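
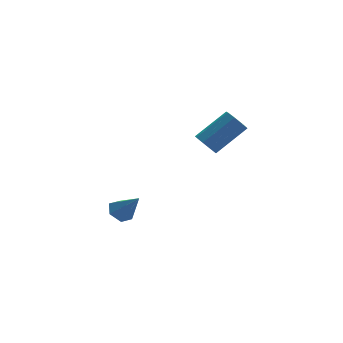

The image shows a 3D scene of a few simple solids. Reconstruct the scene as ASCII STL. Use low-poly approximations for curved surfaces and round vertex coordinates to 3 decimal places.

solid 
facet normal -0.795 -0.055 -0.604
outer loop
vertex 1.067 -0.796 1.274
vertex 0.734 -0.733 1.707
vertex 0.98 -0.392 1.352
endloop
endfacet
facet normal 0.571 0.272 -0.775
outer loop
vertex 1.067 -0.796 1.274
vertex 0.98 -0.392 1.352
vertex 2.339 -0.71 2.241
endloop
endfacet
facet normal 0.571 0.272 -0.775
outer loop
vertex 2.339 -0.71 2.241
vertex 0.98 -0.392 1.352
vertex 2.252 -0.306 2.319
endloop
endfacet
facet normal 0.795 0.054 0.605
outer loop
vertex 2.339 -0.71 2.241
vertex 2.252 -0.306 2.319
vertex 2.006 -0.647 2.673
endloop
endfacet
facet normal -0.795 -0.054 -0.604
outer loop
vertex 0.98 -0.392 1.352
vertex 0.734 -0.733 1.707
vertex 0.749 -0.187 1.638
endloop
endfacet
facet normal 0.258 0.872 -0.417
outer loop
vertex 0.98 -0.392 1.352
vertex 0.749 -0.187 1.638
vertex 2.252 -0.306 2.319
endloop
endfacet
facet normal 0.258 0.872 -0.417
outer loop
vertex 2.252 -0.306 2.319
vertex 0.749 -0.187 1.638
vertex 2.021 -0.101 2.605
endloop
endfacet
facet normal 0.795 0.053 0.604
outer loop
vertex 2.252 -0.306 2.319
vertex 2.021 -0.101 2.605
vertex 2.006 -0.647 2.673
endloop
endfacet
facet normal -0.795 -0.055 -0.604
outer loop
vertex 0.749 -0.187 1.638
vertex 0.734 -0.733 1.707
vertex 0.509 -0.303 1.964
endloop
endfacet
facet normal -0.208 0.960 0.188
outer loop
vertex 0.749 -0.187 1.638
vertex 0.509 -0.303 1.964
vertex 2.021 -0.101 2.605
endloop
endfacet
facet normal -0.208 0.960 0.188
outer loop
vertex 2.021 -0.101 2.605
vertex 0.509 -0.303 1.964
vertex 1.781 -0.217 2.931
endloop
endfacet
facet normal 0.795 0.053 0.604
outer loop
vertex 2.021 -0.101 2.605
vertex 1.781 -0.217 2.931
vertex 2.006 -0.647 2.673
endloop
endfacet
facet normal -0.795 -0.054 -0.605
outer loop
vertex 0.509 -0.303 1.964
vertex 0.734 -0.733 1.707
vertex 0.401 -0.67 2.139
endloop
endfacet
facet normal -0.550 0.486 0.680
outer loop
vertex 0.509 -0.303 1.964
vertex 0.401 -0.67 2.139
vertex 1.781 -0.217 2.931
endloop
endfacet
facet normal -0.550 0.486 0.680
outer loop
vertex 1.781 -0.217 2.931
vertex 0.401 -0.67 2.139
vertex 1.673 -0.584 3.106
endloop
endfacet
facet normal 0.795 0.054 0.604
outer loop
vertex 1.781 -0.217 2.931
vertex 1.673 -0.584 3.106
vertex 2.006 -0.647 2.673
endloop
endfacet
facet normal -0.795 -0.054 -0.605
outer loop
vertex 0.401 -0.67 2.139
vertex 0.734 -0.733 1.707
vertex 0.488 -1.074 2.061
endloop
endfacet
facet normal -0.571 -0.272 0.775
outer loop
vertex 0.401 -0.67 2.139
vertex 0.488 -1.074 2.061
vertex 1.673 -0.584 3.106
endloop
endfacet
facet normal -0.571 -0.272 0.775
outer loop
vertex 1.673 -0.584 3.106
vertex 0.488 -1.074 2.061
vertex 1.76 -0.988 3.028
endloop
endfacet
facet normal 0.795 0.055 0.604
outer loop
vertex 1.673 -0.584 3.106
vertex 1.76 -0.988 3.028
vertex 2.006 -0.647 2.673
endloop
endfacet
facet normal -0.795 -0.053 -0.604
outer loop
vertex 0.488 -1.074 2.061
vertex 0.734 -0.733 1.707
vertex 0.719 -1.279 1.775
endloop
endfacet
facet normal -0.258 -0.872 0.417
outer loop
vertex 0.488 -1.074 2.061
vertex 0.719 -1.279 1.775
vertex 1.76 -0.988 3.028
endloop
endfacet
facet normal -0.258 -0.872 0.417
outer loop
vertex 1.76 -0.988 3.028
vertex 0.719 -1.279 1.775
vertex 1.991 -1.193 2.742
endloop
endfacet
facet normal 0.795 0.054 0.604
outer loop
vertex 1.76 -0.988 3.028
vertex 1.991 -1.193 2.742
vertex 2.006 -0.647 2.673
endloop
endfacet
facet normal -0.795 -0.053 -0.604
outer loop
vertex 0.719 -1.279 1.775
vertex 0.734 -0.733 1.707
vertex 0.959 -1.163 1.449
endloop
endfacet
facet normal 0.208 -0.960 -0.188
outer loop
vertex 0.719 -1.279 1.775
vertex 0.959 -1.163 1.449
vertex 1.991 -1.193 2.742
endloop
endfacet
facet normal 0.208 -0.960 -0.188
outer loop
vertex 1.991 -1.193 2.742
vertex 0.959 -1.163 1.449
vertex 2.231 -1.077 2.416
endloop
endfacet
facet normal 0.795 0.055 0.604
outer loop
vertex 1.991 -1.193 2.742
vertex 2.231 -1.077 2.416
vertex 2.006 -0.647 2.673
endloop
endfacet
facet normal -0.795 -0.054 -0.604
outer loop
vertex 0.959 -1.163 1.449
vertex 0.734 -0.733 1.707
vertex 1.067 -0.796 1.274
endloop
endfacet
facet normal 0.550 -0.486 -0.680
outer loop
vertex 0.959 -1.163 1.449
vertex 1.067 -0.796 1.274
vertex 2.231 -1.077 2.416
endloop
endfacet
facet normal 0.550 -0.486 -0.680
outer loop
vertex 2.231 -1.077 2.416
vertex 1.067 -0.796 1.274
vertex 2.339 -0.71 2.241
endloop
endfacet
facet normal 0.795 0.054 0.605
outer loop
vertex 2.231 -1.077 2.416
vertex 2.339 -0.71 2.241
vertex 2.006 -0.647 2.673
endloop
endfacet
facet normal -0.376 0.515 -0.770
outer loop
vertex -1.315 1.399 -3.076
vertex -1.665 1.674 -2.721
vertex -1.147 1.886 -2.832
endloop
endfacet
facet normal 0.955 -0.245 -0.169
outer loop
vertex -1.315 1.399 -3.076
vertex -1.147 1.886 -2.832
vertex -1.175 1.006 -1.719
endloop
endfacet
facet normal -0.376 0.514 -0.771
outer loop
vertex -1.147 1.886 -2.832
vertex -1.665 1.674 -2.721
vertex -1.498 2.162 -2.477
endloop
endfacet
facet normal 0.781 0.480 0.399
outer loop
vertex -1.147 1.886 -2.832
vertex -1.498 2.162 -2.477
vertex -1.175 1.006 -1.719
endloop
endfacet
facet normal -0.378 0.514 -0.770
outer loop
vertex -1.498 2.162 -2.477
vertex -1.665 1.674 -2.721
vertex -2.015 1.95 -2.365
endloop
endfacet
facet normal -0.039 0.540 0.841
outer loop
vertex -1.498 2.162 -2.477
vertex -2.015 1.95 -2.365
vertex -1.175 1.006 -1.719
endloop
endfacet
facet normal -0.377 0.515 -0.770
outer loop
vertex -2.015 1.95 -2.365
vertex -1.665 1.674 -2.721
vertex -2.182 1.463 -2.609
endloop
endfacet
facet normal -0.688 -0.123 0.715
outer loop
vertex -2.015 1.95 -2.365
vertex -2.182 1.463 -2.609
vertex -1.175 1.006 -1.719
endloop
endfacet
facet normal -0.377 0.514 -0.771
outer loop
vertex -2.182 1.463 -2.609
vertex -1.665 1.674 -2.721
vertex -1.832 1.187 -2.964
endloop
endfacet
facet normal -0.515 -0.844 0.149
outer loop
vertex -2.182 1.463 -2.609
vertex -1.832 1.187 -2.964
vertex -1.175 1.006 -1.719
endloop
endfacet
facet normal -0.378 0.514 -0.770
outer loop
vertex -1.832 1.187 -2.964
vertex -1.665 1.674 -2.721
vertex -1.315 1.399 -3.076
endloop
endfacet
facet normal 0.307 -0.905 -0.294
outer loop
vertex -1.832 1.187 -2.964
vertex -1.315 1.399 -3.076
vertex -1.175 1.006 -1.719
endloop
endfacet

endsolid


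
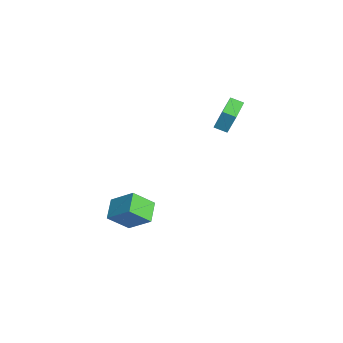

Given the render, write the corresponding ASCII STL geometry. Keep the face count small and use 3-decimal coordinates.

solid 
facet normal -0.516 -0.587 -0.624
outer loop
vertex -0.894 -3.742 -4.188
vertex -2.238 -3.235 -3.554
vertex -0.959 -2.368 -5.425
endloop
endfacet
facet normal 0.856 -0.323 -0.404
outer loop
vertex 0.098 -1.165 -4.146
vertex -0.894 -3.742 -4.188
vertex -0.959 -2.368 -5.425
endloop
endfacet
facet normal -0.515 -0.587 -0.624
outer loop
vertex -0.959 -2.368 -5.425
vertex -2.238 -3.235 -3.554
vertex -2.303 -1.862 -4.792
endloop
endfacet
facet normal -0.036 0.742 -0.669
outer loop
vertex -2.303 -1.862 -4.792
vertex 0.098 -1.165 -4.146
vertex -0.959 -2.368 -5.425
endloop
endfacet
facet normal 0.036 -0.742 0.669
outer loop
vertex -0.894 -3.742 -4.188
vertex -1.181 -2.032 -2.275
vertex -2.238 -3.235 -3.554
endloop
endfacet
facet normal 0.856 -0.323 -0.403
outer loop
vertex 0.163 -2.538 -2.908
vertex -0.894 -3.742 -4.188
vertex 0.098 -1.165 -4.146
endloop
endfacet
facet normal 0.036 -0.742 0.669
outer loop
vertex 0.163 -2.538 -2.908
vertex -1.181 -2.032 -2.275
vertex -0.894 -3.742 -4.188
endloop
endfacet
facet normal -0.856 0.323 0.403
outer loop
vertex -2.238 -3.235 -3.554
vertex -1.181 -2.032 -2.275
vertex -2.303 -1.862 -4.792
endloop
endfacet
facet normal -0.036 0.742 -0.669
outer loop
vertex -1.246 -0.658 -3.512
vertex 0.098 -1.165 -4.146
vertex -2.303 -1.862 -4.792
endloop
endfacet
facet normal -0.856 0.323 0.403
outer loop
vertex -2.303 -1.862 -4.792
vertex -1.181 -2.032 -2.275
vertex -1.246 -0.658 -3.512
endloop
endfacet
facet normal 0.516 0.587 0.624
outer loop
vertex -1.246 -0.658 -3.512
vertex 0.163 -2.538 -2.908
vertex 0.098 -1.165 -4.146
endloop
endfacet
facet normal 0.515 0.587 0.625
outer loop
vertex -1.181 -2.032 -2.275
vertex 0.163 -2.538 -2.908
vertex -1.246 -0.658 -3.512
endloop
endfacet
facet normal -0.893 0.447 -0.061
outer loop
vertex -2.46 4.335 4.723
vertex -2.06 5.092 4.415
vertex -2.613 3.835 3.296
endloop
endfacet
facet normal -0.439 -0.832 0.339
outer loop
vertex -0.72 2.888 3.425
vertex -2.46 4.335 4.723
vertex -2.613 3.835 3.296
endloop
endfacet
facet normal -0.893 0.447 -0.061
outer loop
vertex -2.613 3.835 3.296
vertex -2.06 5.092 4.415
vertex -2.213 4.592 2.988
endloop
endfacet
facet normal -0.101 -0.329 -0.939
outer loop
vertex -2.213 4.592 2.988
vertex -0.72 2.888 3.425
vertex -2.613 3.835 3.296
endloop
endfacet
facet normal 0.101 0.329 0.939
outer loop
vertex -2.46 4.335 4.723
vertex -0.167 4.145 4.544
vertex -2.06 5.092 4.415
endloop
endfacet
facet normal -0.439 -0.832 0.339
outer loop
vertex -0.567 3.388 4.852
vertex -2.46 4.335 4.723
vertex -0.72 2.888 3.425
endloop
endfacet
facet normal 0.101 0.329 0.939
outer loop
vertex -0.567 3.388 4.852
vertex -0.167 4.145 4.544
vertex -2.46 4.335 4.723
endloop
endfacet
facet normal 0.439 0.832 -0.339
outer loop
vertex -2.06 5.092 4.415
vertex -0.167 4.145 4.544
vertex -2.213 4.592 2.988
endloop
endfacet
facet normal -0.101 -0.329 -0.939
outer loop
vertex -0.32 3.645 3.117
vertex -0.72 2.888 3.425
vertex -2.213 4.592 2.988
endloop
endfacet
facet normal 0.439 0.832 -0.339
outer loop
vertex -2.213 4.592 2.988
vertex -0.167 4.145 4.544
vertex -0.32 3.645 3.117
endloop
endfacet
facet normal 0.893 -0.447 0.061
outer loop
vertex -0.32 3.645 3.117
vertex -0.567 3.388 4.852
vertex -0.72 2.888 3.425
endloop
endfacet
facet normal 0.893 -0.447 0.061
outer loop
vertex -0.167 4.145 4.544
vertex -0.567 3.388 4.852
vertex -0.32 3.645 3.117
endloop
endfacet

endsolid


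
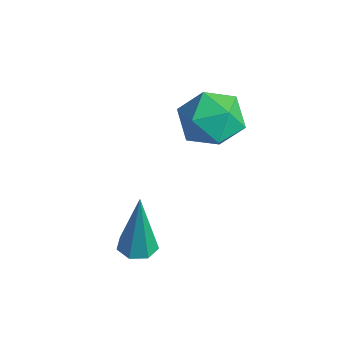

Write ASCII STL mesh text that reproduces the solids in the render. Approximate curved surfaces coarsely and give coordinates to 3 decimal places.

solid 
facet normal -0.013 -0.039 -0.999
outer loop
vertex 1.594 -3.472 -1.516
vertex 1.216 -3.911 -1.494
vertex 1.108 -3.342 -1.515
endloop
endfacet
facet normal 0.254 0.947 0.198
outer loop
vertex 1.594 -3.472 -1.516
vertex 1.108 -3.342 -1.515
vertex 1.244 -3.829 0.634
endloop
endfacet
facet normal -0.013 -0.039 -0.999
outer loop
vertex 1.108 -3.342 -1.515
vertex 1.216 -3.911 -1.494
vertex 0.703 -3.64 -1.498
endloop
endfacet
facet normal -0.573 0.791 0.215
outer loop
vertex 1.108 -3.342 -1.515
vertex 0.703 -3.64 -1.498
vertex 1.244 -3.829 0.634
endloop
endfacet
facet normal -0.013 -0.039 -0.999
outer loop
vertex 0.703 -3.64 -1.498
vertex 1.216 -3.911 -1.494
vertex 0.684 -4.143 -1.478
endloop
endfacet
facet normal -0.967 0.046 0.250
outer loop
vertex 0.703 -3.64 -1.498
vertex 0.684 -4.143 -1.478
vertex 1.244 -3.829 0.634
endloop
endfacet
facet normal -0.013 -0.039 -0.999
outer loop
vertex 0.684 -4.143 -1.478
vertex 1.216 -3.911 -1.494
vertex 1.066 -4.471 -1.47
endloop
endfacet
facet normal -0.630 -0.727 0.275
outer loop
vertex 0.684 -4.143 -1.478
vertex 1.066 -4.471 -1.47
vertex 1.244 -3.829 0.634
endloop
endfacet
facet normal -0.015 -0.039 -0.999
outer loop
vertex 1.066 -4.471 -1.47
vertex 1.216 -3.911 -1.494
vertex 1.56 -4.377 -1.481
endloop
endfacet
facet normal 0.186 -0.944 0.272
outer loop
vertex 1.066 -4.471 -1.47
vertex 1.56 -4.377 -1.481
vertex 1.244 -3.829 0.634
endloop
endfacet
facet normal -0.014 -0.038 -0.999
outer loop
vertex 1.56 -4.377 -1.481
vertex 1.216 -3.911 -1.494
vertex 1.795 -3.933 -1.501
endloop
endfacet
facet normal 0.862 -0.445 0.244
outer loop
vertex 1.56 -4.377 -1.481
vertex 1.795 -3.933 -1.501
vertex 1.244 -3.829 0.634
endloop
endfacet
facet normal -0.014 -0.038 -0.999
outer loop
vertex 1.795 -3.933 -1.501
vertex 1.216 -3.911 -1.494
vertex 1.594 -3.472 -1.516
endloop
endfacet
facet normal 0.893 0.396 0.211
outer loop
vertex 1.795 -3.933 -1.501
vertex 1.594 -3.472 -1.516
vertex 1.244 -3.829 0.634
endloop
endfacet
facet normal -0.521 0.852 0.049
outer loop
vertex -0.272 -0.0 0.978
vertex -0.922 -0.436 1.648
vertex -0.084 0.057 1.989
endloop
endfacet
facet normal 0.167 0.982 -0.086
outer loop
vertex -0.272 -0.0 0.978
vertex -0.084 0.057 1.989
vertex 0.687 -0.132 1.331
endloop
endfacet
facet normal 0.341 0.640 -0.688
outer loop
vertex -0.272 -0.0 0.978
vertex 0.687 -0.132 1.331
vertex 0.324 -0.742 0.584
endloop
endfacet
facet normal -0.239 0.299 -0.924
outer loop
vertex -0.272 -0.0 0.978
vertex 0.324 -0.742 0.584
vertex -0.67 -0.93 0.78
endloop
endfacet
facet normal -0.772 0.430 -0.469
outer loop
vertex -0.272 -0.0 0.978
vertex -0.67 -0.93 0.78
vertex -0.922 -0.436 1.648
endloop
endfacet
facet normal 0.553 0.704 0.446
outer loop
vertex 0.687 -0.132 1.331
vertex -0.084 0.057 1.989
vertex 0.63 -0.65 2.22
endloop
endfacet
facet normal -0.561 0.493 0.665
outer loop
vertex -0.084 0.057 1.989
vertex -0.922 -0.436 1.648
vertex -0.364 -0.838 2.416
endloop
endfacet
facet normal -0.967 -0.190 -0.173
outer loop
vertex -0.922 -0.436 1.648
vertex -0.67 -0.93 0.78
vertex -0.727 -1.448 1.669
endloop
endfacet
facet normal -0.103 -0.402 -0.910
outer loop
vertex -0.67 -0.93 0.78
vertex 0.324 -0.742 0.584
vertex 0.044 -1.637 1.011
endloop
endfacet
facet normal 0.836 0.150 -0.529
outer loop
vertex 0.324 -0.742 0.584
vertex 0.687 -0.132 1.331
vertex 0.882 -1.144 1.352
endloop
endfacet
facet normal 0.239 -0.299 0.924
outer loop
vertex 0.232 -1.58 2.022
vertex 0.63 -0.65 2.22
vertex -0.364 -0.838 2.416
endloop
endfacet
facet normal -0.341 -0.640 0.688
outer loop
vertex 0.232 -1.58 2.022
vertex -0.364 -0.838 2.416
vertex -0.727 -1.448 1.669
endloop
endfacet
facet normal -0.167 -0.982 0.086
outer loop
vertex 0.232 -1.58 2.022
vertex -0.727 -1.448 1.669
vertex 0.044 -1.637 1.011
endloop
endfacet
facet normal 0.521 -0.852 -0.049
outer loop
vertex 0.232 -1.58 2.022
vertex 0.044 -1.637 1.011
vertex 0.882 -1.144 1.352
endloop
endfacet
facet normal 0.772 -0.430 0.469
outer loop
vertex 0.232 -1.58 2.022
vertex 0.882 -1.144 1.352
vertex 0.63 -0.65 2.22
endloop
endfacet
facet normal 0.103 0.402 0.910
outer loop
vertex -0.364 -0.838 2.416
vertex 0.63 -0.65 2.22
vertex -0.084 0.057 1.989
endloop
endfacet
facet normal -0.836 -0.150 0.529
outer loop
vertex -0.727 -1.448 1.669
vertex -0.364 -0.838 2.416
vertex -0.922 -0.436 1.648
endloop
endfacet
facet normal -0.553 -0.704 -0.446
outer loop
vertex 0.044 -1.637 1.011
vertex -0.727 -1.448 1.669
vertex -0.67 -0.93 0.78
endloop
endfacet
facet normal 0.561 -0.493 -0.665
outer loop
vertex 0.882 -1.144 1.352
vertex 0.044 -1.637 1.011
vertex 0.324 -0.742 0.584
endloop
endfacet
facet normal 0.967 0.190 0.173
outer loop
vertex 0.63 -0.65 2.22
vertex 0.882 -1.144 1.352
vertex 0.687 -0.132 1.331
endloop
endfacet

endsolid


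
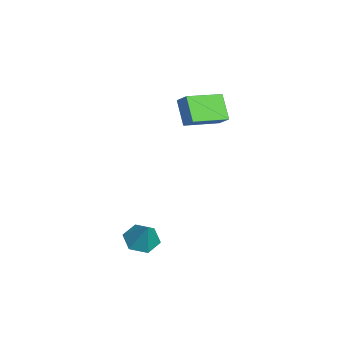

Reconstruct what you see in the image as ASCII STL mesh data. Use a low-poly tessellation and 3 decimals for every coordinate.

solid 
facet normal -0.590 -0.480 -0.649
outer loop
vertex -4.044 0.46 4.072
vertex -5.054 2.335 3.604
vertex -2.947 0.749 2.86
endloop
endfacet
facet normal 0.463 -0.860 0.214
outer loop
vertex -2.386 1.205 3.476
vertex -4.044 0.46 4.072
vertex -2.947 0.749 2.86
endloop
endfacet
facet normal -0.591 -0.480 -0.649
outer loop
vertex -2.947 0.749 2.86
vertex -5.054 2.335 3.604
vertex -3.957 2.623 2.392
endloop
endfacet
facet normal 0.661 0.174 -0.730
outer loop
vertex -3.957 2.623 2.392
vertex -2.386 1.205 3.476
vertex -2.947 0.749 2.86
endloop
endfacet
facet normal -0.661 -0.174 0.730
outer loop
vertex -4.044 0.46 4.072
vertex -4.493 2.791 4.22
vertex -5.054 2.335 3.604
endloop
endfacet
facet normal 0.464 -0.859 0.215
outer loop
vertex -3.483 0.917 4.688
vertex -4.044 0.46 4.072
vertex -2.386 1.205 3.476
endloop
endfacet
facet normal -0.661 -0.174 0.730
outer loop
vertex -3.483 0.917 4.688
vertex -4.493 2.791 4.22
vertex -4.044 0.46 4.072
endloop
endfacet
facet normal -0.463 0.860 -0.215
outer loop
vertex -5.054 2.335 3.604
vertex -4.493 2.791 4.22
vertex -3.957 2.623 2.392
endloop
endfacet
facet normal 0.661 0.174 -0.730
outer loop
vertex -3.396 3.08 3.008
vertex -2.386 1.205 3.476
vertex -3.957 2.623 2.392
endloop
endfacet
facet normal -0.464 0.859 -0.215
outer loop
vertex -3.957 2.623 2.392
vertex -4.493 2.791 4.22
vertex -3.396 3.08 3.008
endloop
endfacet
facet normal 0.591 0.480 0.649
outer loop
vertex -3.396 3.08 3.008
vertex -3.483 0.917 4.688
vertex -2.386 1.205 3.476
endloop
endfacet
facet normal 0.590 0.480 0.649
outer loop
vertex -4.493 2.791 4.22
vertex -3.483 0.917 4.688
vertex -3.396 3.08 3.008
endloop
endfacet
facet normal -0.484 -0.179 -0.857
outer loop
vertex 1.262 -1.147 -3.737
vertex 0.478 -1.448 -3.231
vertex 0.568 -0.504 -3.479
endloop
endfacet
facet normal 0.679 0.734 -0.005
outer loop
vertex 1.262 -1.147 -3.737
vertex 0.568 -0.504 -3.479
vertex 1.282 -1.152 -1.809
endloop
endfacet
facet normal -0.484 -0.179 -0.856
outer loop
vertex 0.568 -0.504 -3.479
vertex 0.478 -1.448 -3.231
vertex -0.215 -0.806 -2.973
endloop
endfacet
facet normal -0.097 0.913 0.396
outer loop
vertex 0.568 -0.504 -3.479
vertex -0.215 -0.806 -2.973
vertex 1.282 -1.152 -1.809
endloop
endfacet
facet normal -0.485 -0.179 -0.856
outer loop
vertex -0.215 -0.806 -2.973
vertex 0.478 -1.448 -3.231
vertex -0.305 -1.749 -2.725
endloop
endfacet
facet normal -0.554 0.261 0.790
outer loop
vertex -0.215 -0.806 -2.973
vertex -0.305 -1.749 -2.725
vertex 1.282 -1.152 -1.809
endloop
endfacet
facet normal -0.485 -0.179 -0.856
outer loop
vertex -0.305 -1.749 -2.725
vertex 0.478 -1.448 -3.231
vertex 0.388 -2.392 -2.983
endloop
endfacet
facet normal -0.238 -0.572 0.785
outer loop
vertex -0.305 -1.749 -2.725
vertex 0.388 -2.392 -2.983
vertex 1.282 -1.152 -1.809
endloop
endfacet
facet normal -0.484 -0.179 -0.857
outer loop
vertex 0.388 -2.392 -2.983
vertex 0.478 -1.448 -3.231
vertex 1.172 -2.091 -3.489
endloop
endfacet
facet normal 0.537 -0.751 0.385
outer loop
vertex 0.388 -2.392 -2.983
vertex 1.172 -2.091 -3.489
vertex 1.282 -1.152 -1.809
endloop
endfacet
facet normal -0.484 -0.179 -0.857
outer loop
vertex 1.172 -2.091 -3.489
vertex 0.478 -1.448 -3.231
vertex 1.262 -1.147 -3.737
endloop
endfacet
facet normal 0.995 -0.098 -0.011
outer loop
vertex 1.172 -2.091 -3.489
vertex 1.262 -1.147 -3.737
vertex 1.282 -1.152 -1.809
endloop
endfacet

endsolid


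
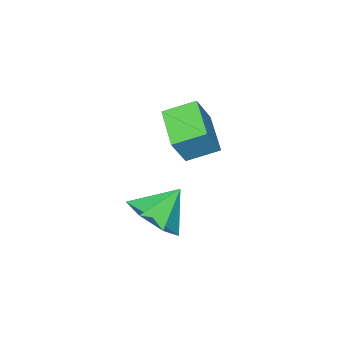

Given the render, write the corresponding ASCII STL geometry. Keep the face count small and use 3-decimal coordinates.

solid 
facet normal 0.681 -0.189 -0.707
outer loop
vertex 1.332 2.481 -2.333
vertex 0.899 3.057 -2.904
vertex 1.572 3.242 -2.305
endloop
endfacet
facet normal 0.162 -0.087 0.983
outer loop
vertex 1.332 2.481 -2.333
vertex 1.572 3.242 -2.305
vertex 0.081 3.283 -2.056
endloop
endfacet
facet normal 0.681 -0.189 -0.707
outer loop
vertex 1.572 3.242 -2.305
vertex 0.899 3.057 -2.904
vertex 1.305 3.864 -2.728
endloop
endfacet
facet normal 0.148 0.599 0.787
outer loop
vertex 1.572 3.242 -2.305
vertex 1.305 3.864 -2.728
vertex 0.081 3.283 -2.056
endloop
endfacet
facet normal 0.681 -0.189 -0.707
outer loop
vertex 1.305 3.864 -2.728
vertex 0.899 3.057 -2.904
vertex 0.732 3.878 -3.284
endloop
endfacet
facet normal -0.269 0.915 0.301
outer loop
vertex 1.305 3.864 -2.728
vertex 0.732 3.878 -3.284
vertex 0.081 3.283 -2.056
endloop
endfacet
facet normal 0.682 -0.189 -0.707
outer loop
vertex 0.732 3.878 -3.284
vertex 0.899 3.057 -2.904
vertex 0.285 3.274 -3.554
endloop
endfacet
facet normal -0.775 0.622 -0.109
outer loop
vertex 0.732 3.878 -3.284
vertex 0.285 3.274 -3.554
vertex 0.081 3.283 -2.056
endloop
endfacet
facet normal 0.682 -0.189 -0.707
outer loop
vertex 0.285 3.274 -3.554
vertex 0.899 3.057 -2.904
vertex 0.3 2.507 -3.335
endloop
endfacet
facet normal -0.989 -0.058 -0.134
outer loop
vertex 0.285 3.274 -3.554
vertex 0.3 2.507 -3.335
vertex 0.081 3.283 -2.056
endloop
endfacet
facet normal 0.682 -0.189 -0.707
outer loop
vertex 0.3 2.507 -3.335
vertex 0.899 3.057 -2.904
vertex 0.766 2.154 -2.791
endloop
endfacet
facet normal -0.750 -0.614 0.244
outer loop
vertex 0.3 2.507 -3.335
vertex 0.766 2.154 -2.791
vertex 0.081 3.283 -2.056
endloop
endfacet
facet normal 0.681 -0.189 -0.707
outer loop
vertex 0.766 2.154 -2.791
vertex 0.899 3.057 -2.904
vertex 1.332 2.481 -2.333
endloop
endfacet
facet normal -0.238 -0.627 0.742
outer loop
vertex 0.766 2.154 -2.791
vertex 1.332 2.481 -2.333
vertex 0.081 3.283 -2.056
endloop
endfacet
facet normal -0.516 -0.796 0.317
outer loop
vertex -1.689 0.777 -1.149
vertex -2.435 1.424 -0.738
vertex -2.281 0.749 -2.181
endloop
endfacet
facet normal 0.698 -0.604 -0.384
outer loop
vertex -1.565 1.856 -2.622
vertex -1.689 0.777 -1.149
vertex -2.281 0.749 -2.181
endloop
endfacet
facet normal -0.516 -0.796 0.317
outer loop
vertex -2.281 0.749 -2.181
vertex -2.435 1.424 -0.738
vertex -3.028 1.397 -1.77
endloop
endfacet
facet normal -0.498 -0.024 -0.867
outer loop
vertex -3.028 1.397 -1.77
vertex -1.565 1.856 -2.622
vertex -2.281 0.749 -2.181
endloop
endfacet
facet normal 0.498 0.023 0.867
outer loop
vertex -1.689 0.777 -1.149
vertex -1.719 2.531 -1.179
vertex -2.435 1.424 -0.738
endloop
endfacet
facet normal 0.697 -0.605 -0.385
outer loop
vertex -0.972 1.883 -1.59
vertex -1.689 0.777 -1.149
vertex -1.565 1.856 -2.622
endloop
endfacet
facet normal 0.497 0.023 0.867
outer loop
vertex -0.972 1.883 -1.59
vertex -1.719 2.531 -1.179
vertex -1.689 0.777 -1.149
endloop
endfacet
facet normal -0.697 0.604 0.385
outer loop
vertex -2.435 1.424 -0.738
vertex -1.719 2.531 -1.179
vertex -3.028 1.397 -1.77
endloop
endfacet
facet normal -0.498 -0.023 -0.867
outer loop
vertex -2.311 2.503 -2.211
vertex -1.565 1.856 -2.622
vertex -3.028 1.397 -1.77
endloop
endfacet
facet normal -0.698 0.605 0.384
outer loop
vertex -3.028 1.397 -1.77
vertex -1.719 2.531 -1.179
vertex -2.311 2.503 -2.211
endloop
endfacet
facet normal 0.516 0.796 -0.317
outer loop
vertex -2.311 2.503 -2.211
vertex -0.972 1.883 -1.59
vertex -1.565 1.856 -2.622
endloop
endfacet
facet normal 0.516 0.796 -0.317
outer loop
vertex -1.719 2.531 -1.179
vertex -0.972 1.883 -1.59
vertex -2.311 2.503 -2.211
endloop
endfacet

endsolid


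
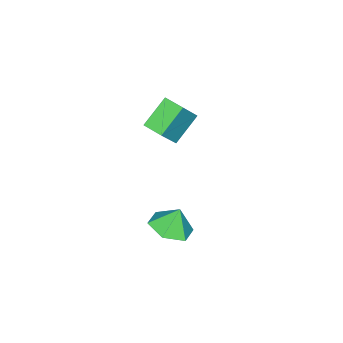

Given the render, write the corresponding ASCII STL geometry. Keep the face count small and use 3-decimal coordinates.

solid 
facet normal -0.813 0.067 0.578
outer loop
vertex -2.357 -1.483 4.119
vertex -2.275 -0.376 4.106
vertex -3.373 -1.425 2.682
endloop
endfacet
facet normal -0.074 -0.997 0.012
outer loop
vertex -1.925 -1.544 1.654
vertex -2.357 -1.483 4.119
vertex -3.373 -1.425 2.682
endloop
endfacet
facet normal -0.813 0.067 0.578
outer loop
vertex -3.373 -1.425 2.682
vertex -2.275 -0.376 4.106
vertex -3.291 -0.318 2.67
endloop
endfacet
facet normal -0.577 0.034 -0.816
outer loop
vertex -3.291 -0.318 2.67
vertex -1.925 -1.544 1.654
vertex -3.373 -1.425 2.682
endloop
endfacet
facet normal 0.577 -0.033 0.816
outer loop
vertex -2.357 -1.483 4.119
vertex -0.827 -0.495 3.078
vertex -2.275 -0.376 4.106
endloop
endfacet
facet normal -0.074 -0.997 0.012
outer loop
vertex -0.909 -1.602 3.09
vertex -2.357 -1.483 4.119
vertex -1.925 -1.544 1.654
endloop
endfacet
facet normal 0.577 -0.034 0.816
outer loop
vertex -0.909 -1.602 3.09
vertex -0.827 -0.495 3.078
vertex -2.357 -1.483 4.119
endloop
endfacet
facet normal 0.074 0.997 -0.012
outer loop
vertex -2.275 -0.376 4.106
vertex -0.827 -0.495 3.078
vertex -3.291 -0.318 2.67
endloop
endfacet
facet normal -0.577 0.033 -0.816
outer loop
vertex -1.843 -0.437 1.641
vertex -1.925 -1.544 1.654
vertex -3.291 -0.318 2.67
endloop
endfacet
facet normal 0.074 0.997 -0.012
outer loop
vertex -3.291 -0.318 2.67
vertex -0.827 -0.495 3.078
vertex -1.843 -0.437 1.641
endloop
endfacet
facet normal 0.813 -0.067 -0.578
outer loop
vertex -1.843 -0.437 1.641
vertex -0.909 -1.602 3.09
vertex -1.925 -1.544 1.654
endloop
endfacet
facet normal 0.813 -0.067 -0.578
outer loop
vertex -0.827 -0.495 3.078
vertex -0.909 -1.602 3.09
vertex -1.843 -0.437 1.641
endloop
endfacet
facet normal 0.348 -0.172 -0.922
outer loop
vertex 4.127 3.474 2.406
vertex 3.145 3.149 2.096
vertex 3.423 4.189 2.007
endloop
endfacet
facet normal 0.312 0.678 0.665
outer loop
vertex 4.127 3.474 2.406
vertex 3.423 4.189 2.007
vertex 2.735 3.351 3.184
endloop
endfacet
facet normal 0.348 -0.172 -0.922
outer loop
vertex 3.423 4.189 2.007
vertex 3.145 3.149 2.096
vertex 2.44 3.863 1.697
endloop
endfacet
facet normal -0.395 0.842 0.368
outer loop
vertex 3.423 4.189 2.007
vertex 2.44 3.863 1.697
vertex 2.735 3.351 3.184
endloop
endfacet
facet normal 0.348 -0.172 -0.922
outer loop
vertex 2.44 3.863 1.697
vertex 3.145 3.149 2.096
vertex 2.163 2.823 1.786
endloop
endfacet
facet normal -0.923 0.269 0.276
outer loop
vertex 2.44 3.863 1.697
vertex 2.163 2.823 1.786
vertex 2.735 3.351 3.184
endloop
endfacet
facet normal 0.348 -0.172 -0.922
outer loop
vertex 2.163 2.823 1.786
vertex 3.145 3.149 2.096
vertex 2.868 2.109 2.185
endloop
endfacet
facet normal -0.743 -0.466 0.480
outer loop
vertex 2.163 2.823 1.786
vertex 2.868 2.109 2.185
vertex 2.735 3.351 3.184
endloop
endfacet
facet normal 0.348 -0.172 -0.922
outer loop
vertex 2.868 2.109 2.185
vertex 3.145 3.149 2.096
vertex 3.85 2.434 2.495
endloop
endfacet
facet normal -0.037 -0.629 0.777
outer loop
vertex 2.868 2.109 2.185
vertex 3.85 2.434 2.495
vertex 2.735 3.351 3.184
endloop
endfacet
facet normal 0.348 -0.172 -0.922
outer loop
vertex 3.85 2.434 2.495
vertex 3.145 3.149 2.096
vertex 4.127 3.474 2.406
endloop
endfacet
facet normal 0.491 -0.056 0.869
outer loop
vertex 3.85 2.434 2.495
vertex 4.127 3.474 2.406
vertex 2.735 3.351 3.184
endloop
endfacet

endsolid


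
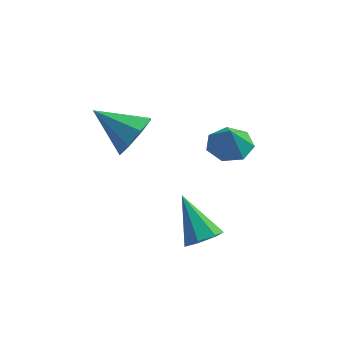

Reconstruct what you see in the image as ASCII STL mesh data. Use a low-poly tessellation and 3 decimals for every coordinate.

solid 
facet normal 0.370 -0.623 -0.689
outer loop
vertex 0.961 -2.019 -3.549
vertex 0.496 -1.652 -4.13
vertex 1.267 -1.462 -3.888
endloop
endfacet
facet normal 0.653 0.098 0.751
outer loop
vertex 0.961 -2.019 -3.549
vertex 1.267 -1.462 -3.888
vertex -0.276 -0.348 -2.69
endloop
endfacet
facet normal 0.370 -0.623 -0.689
outer loop
vertex 1.267 -1.462 -3.888
vertex 0.496 -1.652 -4.13
vertex 0.992 -1.048 -4.41
endloop
endfacet
facet normal 0.673 0.709 0.208
outer loop
vertex 1.267 -1.462 -3.888
vertex 0.992 -1.048 -4.41
vertex -0.276 -0.348 -2.69
endloop
endfacet
facet normal 0.370 -0.623 -0.689
outer loop
vertex 0.992 -1.048 -4.41
vertex 0.496 -1.652 -4.13
vertex 0.344 -1.089 -4.721
endloop
endfacet
facet normal 0.092 0.944 -0.316
outer loop
vertex 0.992 -1.048 -4.41
vertex 0.344 -1.089 -4.721
vertex -0.276 -0.348 -2.69
endloop
endfacet
facet normal 0.369 -0.624 -0.689
outer loop
vertex 0.344 -1.089 -4.721
vertex 0.496 -1.652 -4.13
vertex -0.19 -1.553 -4.587
endloop
endfacet
facet normal -0.652 0.627 -0.428
outer loop
vertex 0.344 -1.089 -4.721
vertex -0.19 -1.553 -4.587
vertex -0.276 -0.348 -2.69
endloop
endfacet
facet normal 0.369 -0.624 -0.689
outer loop
vertex -0.19 -1.553 -4.587
vertex 0.496 -1.652 -4.13
vertex -0.208 -2.092 -4.109
endloop
endfacet
facet normal -0.999 -0.004 -0.043
outer loop
vertex -0.19 -1.553 -4.587
vertex -0.208 -2.092 -4.109
vertex -0.276 -0.348 -2.69
endloop
endfacet
facet normal 0.369 -0.623 -0.689
outer loop
vertex -0.208 -2.092 -4.109
vertex 0.496 -1.652 -4.13
vertex 0.305 -2.299 -3.647
endloop
endfacet
facet normal -0.687 -0.475 0.550
outer loop
vertex -0.208 -2.092 -4.109
vertex 0.305 -2.299 -3.647
vertex -0.276 -0.348 -2.69
endloop
endfacet
facet normal 0.369 -0.623 -0.689
outer loop
vertex 0.305 -2.299 -3.647
vertex 0.496 -1.652 -4.13
vertex 0.961 -2.019 -3.549
endloop
endfacet
facet normal 0.048 -0.428 0.902
outer loop
vertex 0.305 -2.299 -3.647
vertex 0.961 -2.019 -3.549
vertex -0.276 -0.348 -2.69
endloop
endfacet
facet normal 0.798 -0.355 -0.487
outer loop
vertex -1.418 1.412 0.314
vertex -2.016 1.247 -0.545
vertex -1.434 2.055 -0.181
endloop
endfacet
facet normal 0.188 0.602 0.776
outer loop
vertex -1.418 1.412 0.314
vertex -1.434 2.055 -0.181
vertex -3.604 1.953 0.425
endloop
endfacet
facet normal 0.798 -0.355 -0.488
outer loop
vertex -1.434 2.055 -0.181
vertex -2.016 1.247 -0.545
vertex -1.792 2.224 -0.889
endloop
endfacet
facet normal 0.017 0.974 0.224
outer loop
vertex -1.434 2.055 -0.181
vertex -1.792 2.224 -0.889
vertex -3.604 1.953 0.425
endloop
endfacet
facet normal 0.798 -0.355 -0.488
outer loop
vertex -1.792 2.224 -0.889
vertex -2.016 1.247 -0.545
vertex -2.281 1.822 -1.396
endloop
endfacet
facet normal -0.370 0.868 -0.331
outer loop
vertex -1.792 2.224 -0.889
vertex -2.281 1.822 -1.396
vertex -3.604 1.953 0.425
endloop
endfacet
facet normal 0.798 -0.355 -0.488
outer loop
vertex -2.281 1.822 -1.396
vertex -2.016 1.247 -0.545
vertex -2.615 1.082 -1.404
endloop
endfacet
facet normal -0.748 0.344 -0.568
outer loop
vertex -2.281 1.822 -1.396
vertex -2.615 1.082 -1.404
vertex -3.604 1.953 0.425
endloop
endfacet
facet normal 0.798 -0.354 -0.488
outer loop
vertex -2.615 1.082 -1.404
vertex -2.016 1.247 -0.545
vertex -2.598 0.439 -0.91
endloop
endfacet
facet normal -0.893 -0.289 -0.345
outer loop
vertex -2.615 1.082 -1.404
vertex -2.598 0.439 -0.91
vertex -3.604 1.953 0.425
endloop
endfacet
facet normal 0.798 -0.355 -0.487
outer loop
vertex -2.598 0.439 -0.91
vertex -2.016 1.247 -0.545
vertex -2.24 0.27 -0.201
endloop
endfacet
facet normal -0.721 -0.661 0.207
outer loop
vertex -2.598 0.439 -0.91
vertex -2.24 0.27 -0.201
vertex -3.604 1.953 0.425
endloop
endfacet
facet normal 0.798 -0.355 -0.487
outer loop
vertex -2.24 0.27 -0.201
vertex -2.016 1.247 -0.545
vertex -1.752 0.673 0.305
endloop
endfacet
facet normal -0.333 -0.554 0.763
outer loop
vertex -2.24 0.27 -0.201
vertex -1.752 0.673 0.305
vertex -3.604 1.953 0.425
endloop
endfacet
facet normal 0.798 -0.355 -0.487
outer loop
vertex -1.752 0.673 0.305
vertex -2.016 1.247 -0.545
vertex -1.418 1.412 0.314
endloop
endfacet
facet normal 0.043 -0.032 0.999
outer loop
vertex -1.752 0.673 0.305
vertex -1.418 1.412 0.314
vertex -3.604 1.953 0.425
endloop
endfacet
facet normal 0.007 0.198 -0.980
outer loop
vertex 2.655 3.008 -2.974
vertex 1.684 3.14 -2.954
vertex 2.393 3.801 -2.816
endloop
endfacet
facet normal 0.740 0.112 0.663
outer loop
vertex 2.655 3.008 -2.974
vertex 2.393 3.801 -2.816
vertex 1.676 2.92 -1.866
endloop
endfacet
facet normal 0.007 0.197 -0.980
outer loop
vertex 2.393 3.801 -2.816
vertex 1.684 3.14 -2.954
vertex 1.598 4.097 -2.762
endloop
endfacet
facet normal 0.273 0.594 0.757
outer loop
vertex 2.393 3.801 -2.816
vertex 1.598 4.097 -2.762
vertex 1.676 2.92 -1.866
endloop
endfacet
facet normal 0.007 0.197 -0.980
outer loop
vertex 1.598 4.097 -2.762
vertex 1.684 3.14 -2.954
vertex 0.867 3.671 -2.853
endloop
endfacet
facet normal -0.405 0.537 0.740
outer loop
vertex 1.598 4.097 -2.762
vertex 0.867 3.671 -2.853
vertex 1.676 2.92 -1.866
endloop
endfacet
facet normal 0.007 0.197 -0.980
outer loop
vertex 0.867 3.671 -2.853
vertex 1.684 3.14 -2.954
vertex 0.751 2.846 -3.02
endloop
endfacet
facet normal -0.780 -0.017 0.626
outer loop
vertex 0.867 3.671 -2.853
vertex 0.751 2.846 -3.02
vertex 1.676 2.92 -1.866
endloop
endfacet
facet normal 0.007 0.198 -0.980
outer loop
vertex 0.751 2.846 -3.02
vertex 1.684 3.14 -2.954
vertex 1.338 2.241 -3.138
endloop
endfacet
facet normal -0.571 -0.651 0.499
outer loop
vertex 0.751 2.846 -3.02
vertex 1.338 2.241 -3.138
vertex 1.676 2.92 -1.866
endloop
endfacet
facet normal 0.007 0.198 -0.980
outer loop
vertex 1.338 2.241 -3.138
vertex 1.684 3.14 -2.954
vertex 2.185 2.313 -3.117
endloop
endfacet
facet normal 0.064 -0.887 0.457
outer loop
vertex 1.338 2.241 -3.138
vertex 2.185 2.313 -3.117
vertex 1.676 2.92 -1.866
endloop
endfacet
facet normal 0.007 0.197 -0.980
outer loop
vertex 2.185 2.313 -3.117
vertex 1.684 3.14 -2.954
vertex 2.655 3.008 -2.974
endloop
endfacet
facet normal 0.648 -0.547 0.529
outer loop
vertex 2.185 2.313 -3.117
vertex 2.655 3.008 -2.974
vertex 1.676 2.92 -1.866
endloop
endfacet

endsolid


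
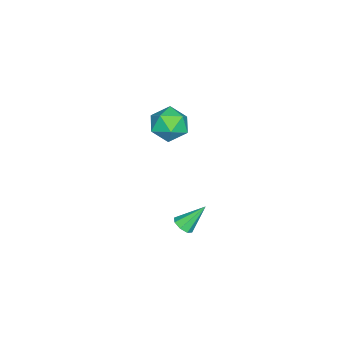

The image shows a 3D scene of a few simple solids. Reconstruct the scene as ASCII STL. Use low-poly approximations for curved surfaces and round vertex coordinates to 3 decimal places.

solid 
facet normal 0.365 -0.562 -0.742
outer loop
vertex 2.773 2.211 0.543
vertex 2.479 2.51 0.172
vertex 2.991 2.549 0.394
endloop
endfacet
facet normal 0.623 -0.057 0.780
outer loop
vertex 2.773 2.211 0.543
vertex 2.991 2.549 0.394
vertex 1.921 3.37 1.308
endloop
endfacet
facet normal 0.365 -0.561 -0.743
outer loop
vertex 2.991 2.549 0.394
vertex 2.479 2.51 0.172
vertex 2.909 2.864 0.116
endloop
endfacet
facet normal 0.747 0.539 0.390
outer loop
vertex 2.991 2.549 0.394
vertex 2.909 2.864 0.116
vertex 1.921 3.37 1.308
endloop
endfacet
facet normal 0.365 -0.561 -0.743
outer loop
vertex 2.909 2.864 0.116
vertex 2.479 2.51 0.172
vertex 2.575 2.972 -0.13
endloop
endfacet
facet normal 0.366 0.926 -0.090
outer loop
vertex 2.909 2.864 0.116
vertex 2.575 2.972 -0.13
vertex 1.921 3.37 1.308
endloop
endfacet
facet normal 0.366 -0.561 -0.742
outer loop
vertex 2.575 2.972 -0.13
vertex 2.479 2.51 0.172
vertex 2.185 2.809 -0.199
endloop
endfacet
facet normal -0.299 0.876 -0.378
outer loop
vertex 2.575 2.972 -0.13
vertex 2.185 2.809 -0.199
vertex 1.921 3.37 1.308
endloop
endfacet
facet normal 0.364 -0.563 -0.742
outer loop
vertex 2.185 2.809 -0.199
vertex 2.479 2.51 0.172
vertex 1.966 2.471 -0.05
endloop
endfacet
facet normal -0.855 0.419 -0.306
outer loop
vertex 2.185 2.809 -0.199
vertex 1.966 2.471 -0.05
vertex 1.921 3.37 1.308
endloop
endfacet
facet normal 0.364 -0.562 -0.743
outer loop
vertex 1.966 2.471 -0.05
vertex 2.479 2.51 0.172
vertex 2.049 2.156 0.229
endloop
endfacet
facet normal -0.980 -0.181 0.087
outer loop
vertex 1.966 2.471 -0.05
vertex 2.049 2.156 0.229
vertex 1.921 3.37 1.308
endloop
endfacet
facet normal 0.364 -0.561 -0.743
outer loop
vertex 2.049 2.156 0.229
vertex 2.479 2.51 0.172
vertex 2.383 2.048 0.474
endloop
endfacet
facet normal -0.599 -0.566 0.566
outer loop
vertex 2.049 2.156 0.229
vertex 2.383 2.048 0.474
vertex 1.921 3.37 1.308
endloop
endfacet
facet normal 0.366 -0.561 -0.742
outer loop
vertex 2.383 2.048 0.474
vertex 2.479 2.51 0.172
vertex 2.773 2.211 0.543
endloop
endfacet
facet normal 0.065 -0.516 0.854
outer loop
vertex 2.383 2.048 0.474
vertex 2.773 2.211 0.543
vertex 1.921 3.37 1.308
endloop
endfacet
facet normal -0.969 -0.001 0.245
outer loop
vertex -4.786 -0.913 1.114
vertex -4.527 -0.678 2.139
vertex -4.707 0.12 1.429
endloop
endfacet
facet normal -0.879 0.200 -0.434
outer loop
vertex -4.786 -0.913 1.114
vertex -4.707 0.12 1.429
vertex -4.304 -0.187 0.472
endloop
endfacet
facet normal -0.540 -0.327 -0.775
outer loop
vertex -4.786 -0.913 1.114
vertex -4.304 -0.187 0.472
vertex -3.875 -1.174 0.59
endloop
endfacet
facet normal -0.422 -0.853 -0.308
outer loop
vertex -4.786 -0.913 1.114
vertex -3.875 -1.174 0.59
vertex -4.013 -1.478 1.62
endloop
endfacet
facet normal -0.687 -0.651 0.323
outer loop
vertex -4.786 -0.913 1.114
vertex -4.013 -1.478 1.62
vertex -4.527 -0.678 2.139
endloop
endfacet
facet normal -0.456 0.774 -0.440
outer loop
vertex -4.304 -0.187 0.472
vertex -4.707 0.12 1.429
vertex -3.747 0.498 1.1
endloop
endfacet
facet normal -0.602 0.450 0.659
outer loop
vertex -4.707 0.12 1.429
vertex -4.527 -0.678 2.139
vertex -3.885 0.194 2.13
endloop
endfacet
facet normal -0.145 -0.602 0.785
outer loop
vertex -4.527 -0.678 2.139
vertex -4.013 -1.478 1.62
vertex -3.456 -0.793 2.248
endloop
endfacet
facet normal 0.285 -0.929 -0.236
outer loop
vertex -4.013 -1.478 1.62
vertex -3.875 -1.174 0.59
vertex -3.053 -1.1 1.291
endloop
endfacet
facet normal 0.093 -0.078 -0.993
outer loop
vertex -3.875 -1.174 0.59
vertex -4.304 -0.187 0.472
vertex -3.233 -0.302 0.581
endloop
endfacet
facet normal 0.422 0.853 0.308
outer loop
vertex -2.974 -0.067 1.606
vertex -3.747 0.498 1.1
vertex -3.885 0.194 2.13
endloop
endfacet
facet normal 0.540 0.327 0.775
outer loop
vertex -2.974 -0.067 1.606
vertex -3.885 0.194 2.13
vertex -3.456 -0.793 2.248
endloop
endfacet
facet normal 0.879 -0.200 0.434
outer loop
vertex -2.974 -0.067 1.606
vertex -3.456 -0.793 2.248
vertex -3.053 -1.1 1.291
endloop
endfacet
facet normal 0.969 0.001 -0.245
outer loop
vertex -2.974 -0.067 1.606
vertex -3.053 -1.1 1.291
vertex -3.233 -0.302 0.581
endloop
endfacet
facet normal 0.687 0.651 -0.323
outer loop
vertex -2.974 -0.067 1.606
vertex -3.233 -0.302 0.581
vertex -3.747 0.498 1.1
endloop
endfacet
facet normal -0.285 0.929 0.236
outer loop
vertex -3.885 0.194 2.13
vertex -3.747 0.498 1.1
vertex -4.707 0.12 1.429
endloop
endfacet
facet normal -0.093 0.078 0.993
outer loop
vertex -3.456 -0.793 2.248
vertex -3.885 0.194 2.13
vertex -4.527 -0.678 2.139
endloop
endfacet
facet normal 0.456 -0.774 0.440
outer loop
vertex -3.053 -1.1 1.291
vertex -3.456 -0.793 2.248
vertex -4.013 -1.478 1.62
endloop
endfacet
facet normal 0.602 -0.450 -0.659
outer loop
vertex -3.233 -0.302 0.581
vertex -3.053 -1.1 1.291
vertex -3.875 -1.174 0.59
endloop
endfacet
facet normal 0.145 0.602 -0.785
outer loop
vertex -3.747 0.498 1.1
vertex -3.233 -0.302 0.581
vertex -4.304 -0.187 0.472
endloop
endfacet

endsolid


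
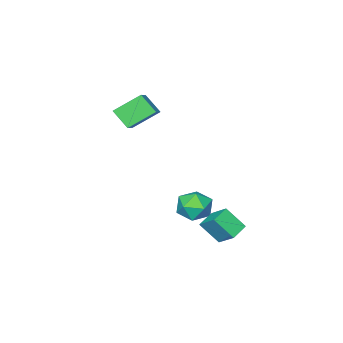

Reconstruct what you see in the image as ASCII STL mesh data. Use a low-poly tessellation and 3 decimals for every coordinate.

solid 
facet normal -0.727 0.397 0.560
outer loop
vertex -0.733 -3.221 5.39
vertex -0.94 -2.074 4.308
vertex -1.953 -4.248 4.535
endloop
endfacet
facet normal 0.131 -0.721 0.680
outer loop
vertex -0.42 -5.086 3.352
vertex -0.733 -3.221 5.39
vertex -1.953 -4.248 4.535
endloop
endfacet
facet normal -0.727 0.397 0.560
outer loop
vertex -1.953 -4.248 4.535
vertex -0.94 -2.074 4.308
vertex -2.161 -3.102 3.453
endloop
endfacet
facet normal -0.674 -0.568 -0.472
outer loop
vertex -2.161 -3.102 3.453
vertex -0.42 -5.086 3.352
vertex -1.953 -4.248 4.535
endloop
endfacet
facet normal 0.675 0.567 0.472
outer loop
vertex -0.733 -3.221 5.39
vertex 0.593 -2.912 3.125
vertex -0.94 -2.074 4.308
endloop
endfacet
facet normal 0.131 -0.721 0.680
outer loop
vertex 0.801 -4.058 4.207
vertex -0.733 -3.221 5.39
vertex -0.42 -5.086 3.352
endloop
endfacet
facet normal 0.674 0.568 0.472
outer loop
vertex 0.801 -4.058 4.207
vertex 0.593 -2.912 3.125
vertex -0.733 -3.221 5.39
endloop
endfacet
facet normal -0.131 0.721 -0.680
outer loop
vertex -0.94 -2.074 4.308
vertex 0.593 -2.912 3.125
vertex -2.161 -3.102 3.453
endloop
endfacet
facet normal -0.674 -0.568 -0.473
outer loop
vertex -0.627 -3.939 2.27
vertex -0.42 -5.086 3.352
vertex -2.161 -3.102 3.453
endloop
endfacet
facet normal -0.131 0.721 -0.680
outer loop
vertex -2.161 -3.102 3.453
vertex 0.593 -2.912 3.125
vertex -0.627 -3.939 2.27
endloop
endfacet
facet normal 0.727 -0.397 -0.560
outer loop
vertex -0.627 -3.939 2.27
vertex 0.801 -4.058 4.207
vertex -0.42 -5.086 3.352
endloop
endfacet
facet normal 0.727 -0.397 -0.560
outer loop
vertex 0.593 -2.912 3.125
vertex 0.801 -4.058 4.207
vertex -0.627 -3.939 2.27
endloop
endfacet
facet normal -0.937 -0.209 0.279
outer loop
vertex -1.734 2.082 -3.015
vertex -1.712 3.391 -1.962
vertex -2.357 3.14 -4.317
endloop
endfacet
facet normal -0.014 -0.779 -0.627
outer loop
vertex -1.148 3.409 -4.678
vertex -1.734 2.082 -3.015
vertex -2.357 3.14 -4.317
endloop
endfacet
facet normal -0.937 -0.208 0.279
outer loop
vertex -2.357 3.14 -4.317
vertex -1.712 3.391 -1.962
vertex -2.335 4.449 -3.265
endloop
endfacet
facet normal -0.349 0.591 -0.728
outer loop
vertex -2.335 4.449 -3.265
vertex -1.148 3.409 -4.678
vertex -2.357 3.14 -4.317
endloop
endfacet
facet normal 0.349 -0.591 0.727
outer loop
vertex -1.734 2.082 -3.015
vertex -0.503 3.66 -2.323
vertex -1.712 3.391 -1.962
endloop
endfacet
facet normal -0.013 -0.779 -0.626
outer loop
vertex -0.525 2.351 -3.375
vertex -1.734 2.082 -3.015
vertex -1.148 3.409 -4.678
endloop
endfacet
facet normal 0.348 -0.591 0.728
outer loop
vertex -0.525 2.351 -3.375
vertex -0.503 3.66 -2.323
vertex -1.734 2.082 -3.015
endloop
endfacet
facet normal 0.014 0.779 0.626
outer loop
vertex -1.712 3.391 -1.962
vertex -0.503 3.66 -2.323
vertex -2.335 4.449 -3.265
endloop
endfacet
facet normal -0.348 0.591 -0.728
outer loop
vertex -1.126 4.718 -3.625
vertex -1.148 3.409 -4.678
vertex -2.335 4.449 -3.265
endloop
endfacet
facet normal 0.013 0.779 0.627
outer loop
vertex -2.335 4.449 -3.265
vertex -0.503 3.66 -2.323
vertex -1.126 4.718 -3.625
endloop
endfacet
facet normal 0.937 0.209 -0.279
outer loop
vertex -1.126 4.718 -3.625
vertex -0.525 2.351 -3.375
vertex -1.148 3.409 -4.678
endloop
endfacet
facet normal 0.937 0.209 -0.279
outer loop
vertex -0.503 3.66 -2.323
vertex -0.525 2.351 -3.375
vertex -1.126 4.718 -3.625
endloop
endfacet
facet normal 0.471 0.530 0.705
outer loop
vertex -1.284 1.933 -2.515
vertex -1.452 0.989 -1.694
vertex -0.415 1.024 -2.413
endloop
endfacet
facet normal 0.719 0.693 0.055
outer loop
vertex -1.284 1.933 -2.515
vertex -0.415 1.024 -2.413
vertex -0.745 1.457 -3.552
endloop
endfacet
facet normal 0.170 0.926 -0.337
outer loop
vertex -1.284 1.933 -2.515
vertex -0.745 1.457 -3.552
vertex -1.985 1.69 -3.536
endloop
endfacet
facet normal -0.416 0.907 0.070
outer loop
vertex -1.284 1.933 -2.515
vertex -1.985 1.69 -3.536
vertex -2.421 1.401 -2.388
endloop
endfacet
facet normal -0.230 0.662 0.714
outer loop
vertex -1.284 1.933 -2.515
vertex -2.421 1.401 -2.388
vertex -1.452 0.989 -1.694
endloop
endfacet
facet normal 0.965 0.094 -0.244
outer loop
vertex -0.745 1.457 -3.552
vertex -0.415 1.024 -2.413
vertex -0.579 0.219 -3.372
endloop
endfacet
facet normal 0.565 -0.171 0.807
outer loop
vertex -0.415 1.024 -2.413
vertex -1.452 0.989 -1.694
vertex -1.015 -0.07 -2.224
endloop
endfacet
facet normal -0.570 0.043 0.821
outer loop
vertex -1.452 0.989 -1.694
vertex -2.421 1.401 -2.388
vertex -2.255 0.163 -2.208
endloop
endfacet
facet normal -0.871 0.440 -0.220
outer loop
vertex -2.421 1.401 -2.388
vertex -1.985 1.69 -3.536
vertex -2.585 0.596 -3.347
endloop
endfacet
facet normal 0.077 0.472 -0.878
outer loop
vertex -1.985 1.69 -3.536
vertex -0.745 1.457 -3.552
vertex -1.548 0.631 -4.066
endloop
endfacet
facet normal 0.416 -0.907 -0.070
outer loop
vertex -1.716 -0.313 -3.245
vertex -0.579 0.219 -3.372
vertex -1.015 -0.07 -2.224
endloop
endfacet
facet normal -0.170 -0.926 0.337
outer loop
vertex -1.716 -0.313 -3.245
vertex -1.015 -0.07 -2.224
vertex -2.255 0.163 -2.208
endloop
endfacet
facet normal -0.719 -0.693 -0.055
outer loop
vertex -1.716 -0.313 -3.245
vertex -2.255 0.163 -2.208
vertex -2.585 0.596 -3.347
endloop
endfacet
facet normal -0.471 -0.530 -0.705
outer loop
vertex -1.716 -0.313 -3.245
vertex -2.585 0.596 -3.347
vertex -1.548 0.631 -4.066
endloop
endfacet
facet normal 0.230 -0.662 -0.714
outer loop
vertex -1.716 -0.313 -3.245
vertex -1.548 0.631 -4.066
vertex -0.579 0.219 -3.372
endloop
endfacet
facet normal 0.871 -0.440 0.220
outer loop
vertex -1.015 -0.07 -2.224
vertex -0.579 0.219 -3.372
vertex -0.415 1.024 -2.413
endloop
endfacet
facet normal -0.077 -0.472 0.878
outer loop
vertex -2.255 0.163 -2.208
vertex -1.015 -0.07 -2.224
vertex -1.452 0.989 -1.694
endloop
endfacet
facet normal -0.965 -0.094 0.244
outer loop
vertex -2.585 0.596 -3.347
vertex -2.255 0.163 -2.208
vertex -2.421 1.401 -2.388
endloop
endfacet
facet normal -0.565 0.171 -0.807
outer loop
vertex -1.548 0.631 -4.066
vertex -2.585 0.596 -3.347
vertex -1.985 1.69 -3.536
endloop
endfacet
facet normal 0.570 -0.043 -0.821
outer loop
vertex -0.579 0.219 -3.372
vertex -1.548 0.631 -4.066
vertex -0.745 1.457 -3.552
endloop
endfacet

endsolid


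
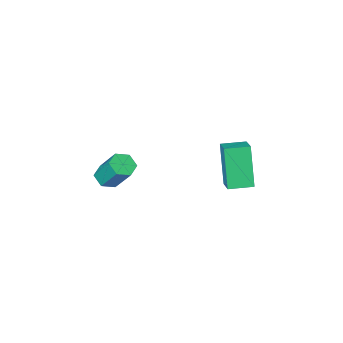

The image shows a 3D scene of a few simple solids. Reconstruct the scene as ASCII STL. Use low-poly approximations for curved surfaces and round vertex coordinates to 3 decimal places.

solid 
facet normal 0.122 -0.577 -0.807
outer loop
vertex 1.461 -2.828 -3.361
vertex 0.832 -2.651 -3.583
vertex 1.381 -2.276 -3.768
endloop
endfacet
facet normal 0.986 0.165 0.030
outer loop
vertex 1.461 -2.828 -3.361
vertex 1.381 -2.276 -3.768
vertex 1.237 -1.766 -1.876
endloop
endfacet
facet normal 0.986 0.165 0.030
outer loop
vertex 1.237 -1.766 -1.876
vertex 1.381 -2.276 -3.768
vertex 1.157 -1.214 -2.282
endloop
endfacet
facet normal -0.122 0.577 0.808
outer loop
vertex 1.237 -1.766 -1.876
vertex 1.157 -1.214 -2.282
vertex 0.608 -1.589 -2.097
endloop
endfacet
facet normal 0.122 -0.577 -0.808
outer loop
vertex 1.381 -2.276 -3.768
vertex 0.832 -2.651 -3.583
vertex 0.752 -2.099 -3.989
endloop
endfacet
facet normal 0.392 0.775 -0.495
outer loop
vertex 1.381 -2.276 -3.768
vertex 0.752 -2.099 -3.989
vertex 1.157 -1.214 -2.282
endloop
endfacet
facet normal 0.392 0.775 -0.495
outer loop
vertex 1.157 -1.214 -2.282
vertex 0.752 -2.099 -3.989
vertex 0.527 -1.037 -2.504
endloop
endfacet
facet normal -0.122 0.577 0.807
outer loop
vertex 1.157 -1.214 -2.282
vertex 0.527 -1.037 -2.504
vertex 0.608 -1.589 -2.097
endloop
endfacet
facet normal 0.122 -0.577 -0.808
outer loop
vertex 0.752 -2.099 -3.989
vertex 0.832 -2.651 -3.583
vertex 0.203 -2.474 -3.804
endloop
endfacet
facet normal -0.593 0.609 -0.526
outer loop
vertex 0.752 -2.099 -3.989
vertex 0.203 -2.474 -3.804
vertex 0.527 -1.037 -2.504
endloop
endfacet
facet normal -0.594 0.609 -0.525
outer loop
vertex 0.527 -1.037 -2.504
vertex 0.203 -2.474 -3.804
vertex -0.021 -1.412 -2.319
endloop
endfacet
facet normal -0.122 0.577 0.807
outer loop
vertex 0.527 -1.037 -2.504
vertex -0.021 -1.412 -2.319
vertex 0.608 -1.589 -2.097
endloop
endfacet
facet normal 0.122 -0.577 -0.808
outer loop
vertex 0.203 -2.474 -3.804
vertex 0.832 -2.651 -3.583
vertex 0.283 -3.026 -3.398
endloop
endfacet
facet normal -0.986 -0.165 -0.030
outer loop
vertex 0.203 -2.474 -3.804
vertex 0.283 -3.026 -3.398
vertex -0.021 -1.412 -2.319
endloop
endfacet
facet normal -0.986 -0.165 -0.030
outer loop
vertex -0.021 -1.412 -2.319
vertex 0.283 -3.026 -3.398
vertex 0.059 -1.964 -1.912
endloop
endfacet
facet normal -0.122 0.577 0.807
outer loop
vertex -0.021 -1.412 -2.319
vertex 0.059 -1.964 -1.912
vertex 0.608 -1.589 -2.097
endloop
endfacet
facet normal 0.122 -0.577 -0.807
outer loop
vertex 0.283 -3.026 -3.398
vertex 0.832 -2.651 -3.583
vertex 0.913 -3.203 -3.176
endloop
endfacet
facet normal -0.392 -0.775 0.495
outer loop
vertex 0.283 -3.026 -3.398
vertex 0.913 -3.203 -3.176
vertex 0.059 -1.964 -1.912
endloop
endfacet
facet normal -0.392 -0.775 0.495
outer loop
vertex 0.059 -1.964 -1.912
vertex 0.913 -3.203 -3.176
vertex 0.688 -2.141 -1.691
endloop
endfacet
facet normal -0.122 0.577 0.808
outer loop
vertex 0.059 -1.964 -1.912
vertex 0.688 -2.141 -1.691
vertex 0.608 -1.589 -2.097
endloop
endfacet
facet normal 0.122 -0.577 -0.807
outer loop
vertex 0.913 -3.203 -3.176
vertex 0.832 -2.651 -3.583
vertex 1.461 -2.828 -3.361
endloop
endfacet
facet normal 0.594 -0.609 0.526
outer loop
vertex 0.913 -3.203 -3.176
vertex 1.461 -2.828 -3.361
vertex 0.688 -2.141 -1.691
endloop
endfacet
facet normal 0.593 -0.610 0.525
outer loop
vertex 0.688 -2.141 -1.691
vertex 1.461 -2.828 -3.361
vertex 1.237 -1.766 -1.876
endloop
endfacet
facet normal -0.122 0.577 0.808
outer loop
vertex 0.688 -2.141 -1.691
vertex 1.237 -1.766 -1.876
vertex 0.608 -1.589 -2.097
endloop
endfacet
facet normal -0.927 0.374 0.013
outer loop
vertex -3.276 2.513 0.663
vertex -2.911 3.404 1.081
vertex -2.974 3.333 -1.346
endloop
endfacet
facet normal -0.347 -0.849 -0.399
outer loop
vertex -1.889 2.896 -1.361
vertex -3.276 2.513 0.663
vertex -2.974 3.333 -1.346
endloop
endfacet
facet normal -0.927 0.374 0.013
outer loop
vertex -2.974 3.333 -1.346
vertex -2.911 3.404 1.081
vertex -2.609 4.224 -0.927
endloop
endfacet
facet normal 0.138 0.375 -0.917
outer loop
vertex -2.609 4.224 -0.927
vertex -1.889 2.896 -1.361
vertex -2.974 3.333 -1.346
endloop
endfacet
facet normal -0.138 -0.374 0.917
outer loop
vertex -3.276 2.513 0.663
vertex -1.826 2.967 1.066
vertex -2.911 3.404 1.081
endloop
endfacet
facet normal -0.348 -0.849 -0.399
outer loop
vertex -2.191 2.076 0.647
vertex -3.276 2.513 0.663
vertex -1.889 2.896 -1.361
endloop
endfacet
facet normal -0.137 -0.375 0.917
outer loop
vertex -2.191 2.076 0.647
vertex -1.826 2.967 1.066
vertex -3.276 2.513 0.663
endloop
endfacet
facet normal 0.347 0.849 0.399
outer loop
vertex -2.911 3.404 1.081
vertex -1.826 2.967 1.066
vertex -2.609 4.224 -0.927
endloop
endfacet
facet normal 0.137 0.374 -0.917
outer loop
vertex -1.524 3.787 -0.943
vertex -1.889 2.896 -1.361
vertex -2.609 4.224 -0.927
endloop
endfacet
facet normal 0.348 0.849 0.399
outer loop
vertex -2.609 4.224 -0.927
vertex -1.826 2.967 1.066
vertex -1.524 3.787 -0.943
endloop
endfacet
facet normal 0.927 -0.374 -0.013
outer loop
vertex -1.524 3.787 -0.943
vertex -2.191 2.076 0.647
vertex -1.889 2.896 -1.361
endloop
endfacet
facet normal 0.927 -0.374 -0.013
outer loop
vertex -1.826 2.967 1.066
vertex -2.191 2.076 0.647
vertex -1.524 3.787 -0.943
endloop
endfacet

endsolid


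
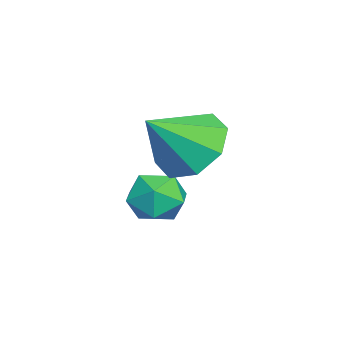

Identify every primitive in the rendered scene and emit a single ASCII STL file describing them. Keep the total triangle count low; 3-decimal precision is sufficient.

solid 
facet normal -0.005 0.937 -0.350
outer loop
vertex 0.54 -0.451 -3.628
vertex -0.01 -0.221 -3.004
vertex 0.84 -0.167 -2.871
endloop
endfacet
facet normal 0.621 0.620 -0.479
outer loop
vertex 0.54 -0.451 -3.628
vertex 0.84 -0.167 -2.871
vertex 1.214 -0.84 -3.258
endloop
endfacet
facet normal 0.496 0.035 -0.867
outer loop
vertex 0.54 -0.451 -3.628
vertex 1.214 -0.84 -3.258
vertex 0.595 -1.311 -3.631
endloop
endfacet
facet normal -0.208 -0.010 -0.978
outer loop
vertex 0.54 -0.451 -3.628
vertex 0.595 -1.311 -3.631
vertex -0.161 -0.928 -3.474
endloop
endfacet
facet normal -0.517 0.548 -0.658
outer loop
vertex 0.54 -0.451 -3.628
vertex -0.161 -0.928 -3.474
vertex -0.01 -0.221 -3.004
endloop
endfacet
facet normal 0.898 0.415 0.146
outer loop
vertex 1.214 -0.84 -3.258
vertex 0.84 -0.167 -2.871
vertex 1.081 -0.852 -2.406
endloop
endfacet
facet normal -0.115 0.928 0.356
outer loop
vertex 0.84 -0.167 -2.871
vertex -0.01 -0.221 -3.004
vertex 0.325 -0.469 -2.249
endloop
endfacet
facet normal -0.944 0.297 -0.143
outer loop
vertex -0.01 -0.221 -3.004
vertex -0.161 -0.928 -3.474
vertex -0.294 -0.94 -2.622
endloop
endfacet
facet normal -0.444 -0.605 -0.661
outer loop
vertex -0.161 -0.928 -3.474
vertex 0.595 -1.311 -3.631
vertex 0.08 -1.613 -3.009
endloop
endfacet
facet normal 0.696 -0.532 -0.483
outer loop
vertex 0.595 -1.311 -3.631
vertex 1.214 -0.84 -3.258
vertex 0.93 -1.559 -2.876
endloop
endfacet
facet normal 0.208 0.010 0.978
outer loop
vertex 0.38 -1.329 -2.252
vertex 1.081 -0.852 -2.406
vertex 0.325 -0.469 -2.249
endloop
endfacet
facet normal -0.496 -0.035 0.867
outer loop
vertex 0.38 -1.329 -2.252
vertex 0.325 -0.469 -2.249
vertex -0.294 -0.94 -2.622
endloop
endfacet
facet normal -0.621 -0.620 0.479
outer loop
vertex 0.38 -1.329 -2.252
vertex -0.294 -0.94 -2.622
vertex 0.08 -1.613 -3.009
endloop
endfacet
facet normal 0.005 -0.937 0.350
outer loop
vertex 0.38 -1.329 -2.252
vertex 0.08 -1.613 -3.009
vertex 0.93 -1.559 -2.876
endloop
endfacet
facet normal 0.517 -0.548 0.658
outer loop
vertex 0.38 -1.329 -2.252
vertex 0.93 -1.559 -2.876
vertex 1.081 -0.852 -2.406
endloop
endfacet
facet normal 0.444 0.605 0.661
outer loop
vertex 0.325 -0.469 -2.249
vertex 1.081 -0.852 -2.406
vertex 0.84 -0.167 -2.871
endloop
endfacet
facet normal -0.696 0.532 0.483
outer loop
vertex -0.294 -0.94 -2.622
vertex 0.325 -0.469 -2.249
vertex -0.01 -0.221 -3.004
endloop
endfacet
facet normal -0.898 -0.415 -0.146
outer loop
vertex 0.08 -1.613 -3.009
vertex -0.294 -0.94 -2.622
vertex -0.161 -0.928 -3.474
endloop
endfacet
facet normal 0.115 -0.928 -0.356
outer loop
vertex 0.93 -1.559 -2.876
vertex 0.08 -1.613 -3.009
vertex 0.595 -1.311 -3.631
endloop
endfacet
facet normal 0.944 -0.297 0.143
outer loop
vertex 1.081 -0.852 -2.406
vertex 0.93 -1.559 -2.876
vertex 1.214 -0.84 -3.258
endloop
endfacet
facet normal -0.494 0.559 -0.666
outer loop
vertex 1.778 -0.382 -1.597
vertex 1.169 0.045 -0.786
vertex 2.121 0.313 -1.268
endloop
endfacet
facet normal 0.913 -0.354 -0.205
outer loop
vertex 1.778 -0.382 -1.597
vertex 2.121 0.313 -1.268
vertex 2.011 -0.905 0.346
endloop
endfacet
facet normal -0.494 0.559 -0.666
outer loop
vertex 2.121 0.313 -1.268
vertex 1.169 0.045 -0.786
vertex 1.907 0.851 -0.657
endloop
endfacet
facet normal 0.967 0.167 0.192
outer loop
vertex 2.121 0.313 -1.268
vertex 1.907 0.851 -0.657
vertex 2.011 -0.905 0.346
endloop
endfacet
facet normal -0.495 0.559 -0.665
outer loop
vertex 1.907 0.851 -0.657
vertex 1.169 0.045 -0.786
vertex 1.261 0.917 -0.121
endloop
endfacet
facet normal 0.604 0.422 0.676
outer loop
vertex 1.907 0.851 -0.657
vertex 1.261 0.917 -0.121
vertex 2.011 -0.905 0.346
endloop
endfacet
facet normal -0.494 0.559 -0.665
outer loop
vertex 1.261 0.917 -0.121
vertex 1.169 0.045 -0.786
vertex 0.561 0.472 0.025
endloop
endfacet
facet normal 0.035 0.262 0.965
outer loop
vertex 1.261 0.917 -0.121
vertex 0.561 0.472 0.025
vertex 2.011 -0.905 0.346
endloop
endfacet
facet normal -0.495 0.558 -0.665
outer loop
vertex 0.561 0.472 0.025
vertex 1.169 0.045 -0.786
vertex 0.218 -0.223 -0.303
endloop
endfacet
facet normal -0.405 -0.219 0.888
outer loop
vertex 0.561 0.472 0.025
vertex 0.218 -0.223 -0.303
vertex 2.011 -0.905 0.346
endloop
endfacet
facet normal -0.495 0.559 -0.665
outer loop
vertex 0.218 -0.223 -0.303
vertex 1.169 0.045 -0.786
vertex 0.432 -0.761 -0.914
endloop
endfacet
facet normal -0.459 -0.740 0.491
outer loop
vertex 0.218 -0.223 -0.303
vertex 0.432 -0.761 -0.914
vertex 2.011 -0.905 0.346
endloop
endfacet
facet normal -0.495 0.558 -0.666
outer loop
vertex 0.432 -0.761 -0.914
vertex 1.169 0.045 -0.786
vertex 1.078 -0.827 -1.45
endloop
endfacet
facet normal -0.096 -0.995 0.007
outer loop
vertex 0.432 -0.761 -0.914
vertex 1.078 -0.827 -1.45
vertex 2.011 -0.905 0.346
endloop
endfacet
facet normal -0.495 0.559 -0.666
outer loop
vertex 1.078 -0.827 -1.45
vertex 1.169 0.045 -0.786
vertex 1.778 -0.382 -1.597
endloop
endfacet
facet normal 0.472 -0.835 -0.281
outer loop
vertex 1.078 -0.827 -1.45
vertex 1.778 -0.382 -1.597
vertex 2.011 -0.905 0.346
endloop
endfacet

endsolid


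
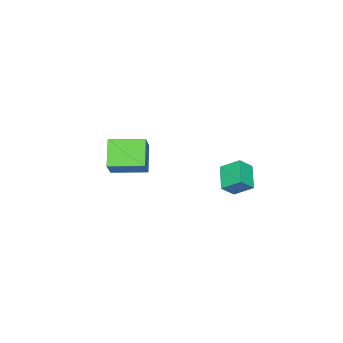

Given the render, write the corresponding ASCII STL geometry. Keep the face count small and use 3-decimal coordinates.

solid 
facet normal -0.704 -0.503 0.501
outer loop
vertex -4.029 1.5 0.916
vertex -4.214 2.348 1.508
vertex -4.614 1.763 0.358
endloop
endfacet
facet normal 0.175 -0.807 -0.564
outer loop
vertex -3.706 2.412 -0.288
vertex -4.029 1.5 0.916
vertex -4.614 1.763 0.358
endloop
endfacet
facet normal -0.703 -0.504 0.501
outer loop
vertex -4.614 1.763 0.358
vertex -4.214 2.348 1.508
vertex -4.799 2.61 0.951
endloop
endfacet
facet normal -0.688 0.309 -0.656
outer loop
vertex -4.799 2.61 0.951
vertex -3.706 2.412 -0.288
vertex -4.614 1.763 0.358
endloop
endfacet
facet normal 0.688 -0.309 0.657
outer loop
vertex -4.029 1.5 0.916
vertex -3.306 2.997 0.862
vertex -4.214 2.348 1.508
endloop
endfacet
facet normal 0.176 -0.807 -0.564
outer loop
vertex -3.121 2.15 0.269
vertex -4.029 1.5 0.916
vertex -3.706 2.412 -0.288
endloop
endfacet
facet normal 0.689 -0.309 0.656
outer loop
vertex -3.121 2.15 0.269
vertex -3.306 2.997 0.862
vertex -4.029 1.5 0.916
endloop
endfacet
facet normal -0.176 0.807 0.564
outer loop
vertex -4.214 2.348 1.508
vertex -3.306 2.997 0.862
vertex -4.799 2.61 0.951
endloop
endfacet
facet normal -0.688 0.308 -0.657
outer loop
vertex -3.891 3.26 0.304
vertex -3.706 2.412 -0.288
vertex -4.799 2.61 0.951
endloop
endfacet
facet normal -0.175 0.807 0.564
outer loop
vertex -4.799 2.61 0.951
vertex -3.306 2.997 0.862
vertex -3.891 3.26 0.304
endloop
endfacet
facet normal 0.703 0.504 -0.502
outer loop
vertex -3.891 3.26 0.304
vertex -3.121 2.15 0.269
vertex -3.706 2.412 -0.288
endloop
endfacet
facet normal 0.704 0.504 -0.500
outer loop
vertex -3.306 2.997 0.862
vertex -3.121 2.15 0.269
vertex -3.891 3.26 0.304
endloop
endfacet
facet normal -0.609 -0.391 0.690
outer loop
vertex -2.858 -3.434 1.561
vertex -3.654 -2.016 1.661
vertex -3.633 -3.806 0.667
endloop
endfacet
facet normal 0.489 -0.870 -0.062
outer loop
vertex -2.726 -3.224 -0.361
vertex -2.858 -3.434 1.561
vertex -3.633 -3.806 0.667
endloop
endfacet
facet normal -0.609 -0.390 0.690
outer loop
vertex -3.633 -3.806 0.667
vertex -3.654 -2.016 1.661
vertex -4.429 -2.387 0.767
endloop
endfacet
facet normal -0.625 -0.300 -0.721
outer loop
vertex -4.429 -2.387 0.767
vertex -2.726 -3.224 -0.361
vertex -3.633 -3.806 0.667
endloop
endfacet
facet normal 0.625 0.300 0.721
outer loop
vertex -2.858 -3.434 1.561
vertex -2.747 -1.434 0.633
vertex -3.654 -2.016 1.661
endloop
endfacet
facet normal 0.488 -0.871 -0.062
outer loop
vertex -1.951 -2.853 0.533
vertex -2.858 -3.434 1.561
vertex -2.726 -3.224 -0.361
endloop
endfacet
facet normal 0.625 0.300 0.721
outer loop
vertex -1.951 -2.853 0.533
vertex -2.747 -1.434 0.633
vertex -2.858 -3.434 1.561
endloop
endfacet
facet normal -0.488 0.870 0.062
outer loop
vertex -3.654 -2.016 1.661
vertex -2.747 -1.434 0.633
vertex -4.429 -2.387 0.767
endloop
endfacet
facet normal -0.625 -0.300 -0.721
outer loop
vertex -3.522 -1.806 -0.261
vertex -2.726 -3.224 -0.361
vertex -4.429 -2.387 0.767
endloop
endfacet
facet normal -0.488 0.871 0.061
outer loop
vertex -4.429 -2.387 0.767
vertex -2.747 -1.434 0.633
vertex -3.522 -1.806 -0.261
endloop
endfacet
facet normal 0.609 0.391 -0.690
outer loop
vertex -3.522 -1.806 -0.261
vertex -1.951 -2.853 0.533
vertex -2.726 -3.224 -0.361
endloop
endfacet
facet normal 0.609 0.390 -0.690
outer loop
vertex -2.747 -1.434 0.633
vertex -1.951 -2.853 0.533
vertex -3.522 -1.806 -0.261
endloop
endfacet

endsolid


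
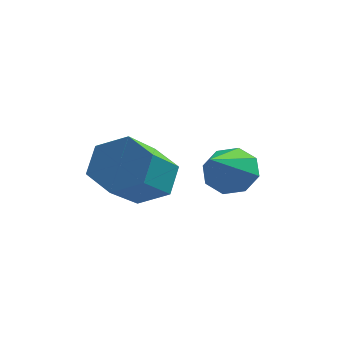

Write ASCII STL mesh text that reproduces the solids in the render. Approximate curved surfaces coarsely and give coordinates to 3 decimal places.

solid 
facet normal 0.081 0.797 -0.599
outer loop
vertex 0.28 -3.333 0.106
vertex -0.513 -2.981 0.467
vertex 0.315 -2.771 0.859
endloop
endfacet
facet normal 0.996 -0.087 0.019
outer loop
vertex 0.28 -3.333 0.106
vertex 0.315 -2.771 0.859
vertex 0.127 -4.831 1.232
endloop
endfacet
facet normal 0.996 -0.087 0.019
outer loop
vertex 0.127 -4.831 1.232
vertex 0.315 -2.771 0.859
vertex 0.162 -4.269 1.985
endloop
endfacet
facet normal -0.081 -0.797 0.599
outer loop
vertex 0.127 -4.831 1.232
vertex 0.162 -4.269 1.985
vertex -0.667 -4.479 1.593
endloop
endfacet
facet normal 0.081 0.797 -0.599
outer loop
vertex 0.315 -2.771 0.859
vertex -0.513 -2.981 0.467
vertex -0.478 -2.419 1.22
endloop
endfacet
facet normal 0.530 0.474 0.703
outer loop
vertex 0.315 -2.771 0.859
vertex -0.478 -2.419 1.22
vertex 0.162 -4.269 1.985
endloop
endfacet
facet normal 0.530 0.474 0.703
outer loop
vertex 0.162 -4.269 1.985
vertex -0.478 -2.419 1.22
vertex -0.631 -3.917 2.346
endloop
endfacet
facet normal -0.081 -0.797 0.599
outer loop
vertex 0.162 -4.269 1.985
vertex -0.631 -3.917 2.346
vertex -0.667 -4.479 1.593
endloop
endfacet
facet normal 0.081 0.797 -0.599
outer loop
vertex -0.478 -2.419 1.22
vertex -0.513 -2.981 0.467
vertex -1.307 -2.629 0.828
endloop
endfacet
facet normal -0.466 0.562 0.684
outer loop
vertex -0.478 -2.419 1.22
vertex -1.307 -2.629 0.828
vertex -0.631 -3.917 2.346
endloop
endfacet
facet normal -0.466 0.562 0.684
outer loop
vertex -0.631 -3.917 2.346
vertex -1.307 -2.629 0.828
vertex -1.46 -4.127 1.954
endloop
endfacet
facet normal -0.081 -0.797 0.599
outer loop
vertex -0.631 -3.917 2.346
vertex -1.46 -4.127 1.954
vertex -0.667 -4.479 1.593
endloop
endfacet
facet normal 0.081 0.797 -0.599
outer loop
vertex -1.307 -2.629 0.828
vertex -0.513 -2.981 0.467
vertex -1.342 -3.191 0.075
endloop
endfacet
facet normal -0.996 0.087 -0.019
outer loop
vertex -1.307 -2.629 0.828
vertex -1.342 -3.191 0.075
vertex -1.46 -4.127 1.954
endloop
endfacet
facet normal -0.996 0.087 -0.019
outer loop
vertex -1.46 -4.127 1.954
vertex -1.342 -3.191 0.075
vertex -1.495 -4.689 1.201
endloop
endfacet
facet normal -0.081 -0.797 0.599
outer loop
vertex -1.46 -4.127 1.954
vertex -1.495 -4.689 1.201
vertex -0.667 -4.479 1.593
endloop
endfacet
facet normal 0.081 0.797 -0.599
outer loop
vertex -1.342 -3.191 0.075
vertex -0.513 -2.981 0.467
vertex -0.549 -3.543 -0.286
endloop
endfacet
facet normal -0.530 -0.474 -0.703
outer loop
vertex -1.342 -3.191 0.075
vertex -0.549 -3.543 -0.286
vertex -1.495 -4.689 1.201
endloop
endfacet
facet normal -0.530 -0.474 -0.703
outer loop
vertex -1.495 -4.689 1.201
vertex -0.549 -3.543 -0.286
vertex -0.702 -5.041 0.84
endloop
endfacet
facet normal -0.081 -0.797 0.599
outer loop
vertex -1.495 -4.689 1.201
vertex -0.702 -5.041 0.84
vertex -0.667 -4.479 1.593
endloop
endfacet
facet normal 0.081 0.797 -0.599
outer loop
vertex -0.549 -3.543 -0.286
vertex -0.513 -2.981 0.467
vertex 0.28 -3.333 0.106
endloop
endfacet
facet normal 0.466 -0.562 -0.684
outer loop
vertex -0.549 -3.543 -0.286
vertex 0.28 -3.333 0.106
vertex -0.702 -5.041 0.84
endloop
endfacet
facet normal 0.466 -0.562 -0.684
outer loop
vertex -0.702 -5.041 0.84
vertex 0.28 -3.333 0.106
vertex 0.127 -4.831 1.232
endloop
endfacet
facet normal -0.081 -0.797 0.599
outer loop
vertex -0.702 -5.041 0.84
vertex 0.127 -4.831 1.232
vertex -0.667 -4.479 1.593
endloop
endfacet
facet normal 0.036 0.802 -0.597
outer loop
vertex 2.033 -1.222 0.057
vertex 1.215 -1.164 0.085
vertex 1.833 -0.861 0.53
endloop
endfacet
facet normal 0.871 -0.137 0.473
outer loop
vertex 2.033 -1.222 0.057
vertex 1.833 -0.861 0.53
vertex 1.145 -2.736 1.255
endloop
endfacet
facet normal 0.036 0.802 -0.596
outer loop
vertex 1.833 -0.861 0.53
vertex 1.215 -1.164 0.085
vertex 1.272 -0.678 0.743
endloop
endfacet
facet normal 0.404 0.197 0.893
outer loop
vertex 1.833 -0.861 0.53
vertex 1.272 -0.678 0.743
vertex 1.145 -2.736 1.255
endloop
endfacet
facet normal 0.036 0.802 -0.596
outer loop
vertex 1.272 -0.678 0.743
vertex 1.215 -1.164 0.085
vertex 0.677 -0.78 0.57
endloop
endfacet
facet normal -0.309 0.248 0.918
outer loop
vertex 1.272 -0.678 0.743
vertex 0.677 -0.78 0.57
vertex 1.145 -2.736 1.255
endloop
endfacet
facet normal 0.036 0.802 -0.596
outer loop
vertex 0.677 -0.78 0.57
vertex 1.215 -1.164 0.085
vertex 0.398 -1.107 0.113
endloop
endfacet
facet normal -0.848 -0.017 0.530
outer loop
vertex 0.677 -0.78 0.57
vertex 0.398 -1.107 0.113
vertex 1.145 -2.736 1.255
endloop
endfacet
facet normal 0.035 0.802 -0.597
outer loop
vertex 0.398 -1.107 0.113
vertex 1.215 -1.164 0.085
vertex 0.597 -1.468 -0.36
endloop
endfacet
facet normal -0.897 -0.440 -0.041
outer loop
vertex 0.398 -1.107 0.113
vertex 0.597 -1.468 -0.36
vertex 1.145 -2.736 1.255
endloop
endfacet
facet normal 0.036 0.801 -0.597
outer loop
vertex 0.597 -1.468 -0.36
vertex 1.215 -1.164 0.085
vertex 1.159 -1.651 -0.572
endloop
endfacet
facet normal -0.428 -0.776 -0.464
outer loop
vertex 0.597 -1.468 -0.36
vertex 1.159 -1.651 -0.572
vertex 1.145 -2.736 1.255
endloop
endfacet
facet normal 0.036 0.801 -0.597
outer loop
vertex 1.159 -1.651 -0.572
vertex 1.215 -1.164 0.085
vertex 1.753 -1.549 -0.399
endloop
endfacet
facet normal 0.284 -0.825 -0.488
outer loop
vertex 1.159 -1.651 -0.572
vertex 1.753 -1.549 -0.399
vertex 1.145 -2.736 1.255
endloop
endfacet
facet normal 0.036 0.801 -0.597
outer loop
vertex 1.753 -1.549 -0.399
vertex 1.215 -1.164 0.085
vertex 2.033 -1.222 0.057
endloop
endfacet
facet normal 0.821 -0.562 -0.101
outer loop
vertex 1.753 -1.549 -0.399
vertex 2.033 -1.222 0.057
vertex 1.145 -2.736 1.255
endloop
endfacet

endsolid


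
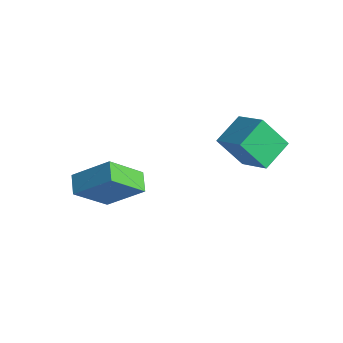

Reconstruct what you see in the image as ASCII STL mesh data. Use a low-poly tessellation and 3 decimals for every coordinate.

solid 
facet normal -0.866 0.035 -0.500
outer loop
vertex 3.074 -1.284 2.761
vertex 2.843 -0.1 3.244
vertex 3.753 -0.689 1.626
endloop
endfacet
facet normal 0.178 -0.911 -0.371
outer loop
vertex 5.017 -0.74 2.356
vertex 3.074 -1.284 2.761
vertex 3.753 -0.689 1.626
endloop
endfacet
facet normal -0.866 0.035 -0.500
outer loop
vertex 3.753 -0.689 1.626
vertex 2.843 -0.1 3.244
vertex 3.522 0.496 2.11
endloop
endfacet
facet normal 0.468 0.411 -0.782
outer loop
vertex 3.522 0.496 2.11
vertex 5.017 -0.74 2.356
vertex 3.753 -0.689 1.626
endloop
endfacet
facet normal -0.468 -0.411 0.782
outer loop
vertex 3.074 -1.284 2.761
vertex 4.107 -0.151 3.974
vertex 2.843 -0.1 3.244
endloop
endfacet
facet normal 0.177 -0.911 -0.373
outer loop
vertex 4.338 -1.336 3.49
vertex 3.074 -1.284 2.761
vertex 5.017 -0.74 2.356
endloop
endfacet
facet normal -0.468 -0.411 0.782
outer loop
vertex 4.338 -1.336 3.49
vertex 4.107 -0.151 3.974
vertex 3.074 -1.284 2.761
endloop
endfacet
facet normal -0.178 0.911 0.372
outer loop
vertex 2.843 -0.1 3.244
vertex 4.107 -0.151 3.974
vertex 3.522 0.496 2.11
endloop
endfacet
facet normal 0.468 0.411 -0.782
outer loop
vertex 4.786 0.444 2.839
vertex 5.017 -0.74 2.356
vertex 3.522 0.496 2.11
endloop
endfacet
facet normal -0.177 0.911 0.372
outer loop
vertex 3.522 0.496 2.11
vertex 4.107 -0.151 3.974
vertex 4.786 0.444 2.839
endloop
endfacet
facet normal 0.865 -0.035 0.500
outer loop
vertex 4.786 0.444 2.839
vertex 4.338 -1.336 3.49
vertex 5.017 -0.74 2.356
endloop
endfacet
facet normal 0.866 -0.035 0.499
outer loop
vertex 4.107 -0.151 3.974
vertex 4.338 -1.336 3.49
vertex 4.786 0.444 2.839
endloop
endfacet
facet normal -0.775 0.506 0.378
outer loop
vertex 0.377 -3.787 1.118
vertex 0.606 -2.512 -0.117
vertex -0.705 -4.638 0.038
endloop
endfacet
facet normal -0.129 -0.712 0.690
outer loop
vertex -0.046 -5.068 -0.283
vertex 0.377 -3.787 1.118
vertex -0.705 -4.638 0.038
endloop
endfacet
facet normal -0.775 0.506 0.378
outer loop
vertex -0.705 -4.638 0.038
vertex 0.606 -2.512 -0.117
vertex -0.476 -3.363 -1.197
endloop
endfacet
facet normal -0.618 -0.487 -0.617
outer loop
vertex -0.476 -3.363 -1.197
vertex -0.046 -5.068 -0.283
vertex -0.705 -4.638 0.038
endloop
endfacet
facet normal 0.618 0.487 0.617
outer loop
vertex 0.377 -3.787 1.118
vertex 1.265 -2.942 -0.438
vertex 0.606 -2.512 -0.117
endloop
endfacet
facet normal -0.129 -0.712 0.690
outer loop
vertex 1.036 -4.217 0.797
vertex 0.377 -3.787 1.118
vertex -0.046 -5.068 -0.283
endloop
endfacet
facet normal 0.618 0.487 0.617
outer loop
vertex 1.036 -4.217 0.797
vertex 1.265 -2.942 -0.438
vertex 0.377 -3.787 1.118
endloop
endfacet
facet normal 0.129 0.712 -0.690
outer loop
vertex 0.606 -2.512 -0.117
vertex 1.265 -2.942 -0.438
vertex -0.476 -3.363 -1.197
endloop
endfacet
facet normal -0.618 -0.487 -0.617
outer loop
vertex 0.183 -3.793 -1.518
vertex -0.046 -5.068 -0.283
vertex -0.476 -3.363 -1.197
endloop
endfacet
facet normal 0.129 0.712 -0.690
outer loop
vertex -0.476 -3.363 -1.197
vertex 1.265 -2.942 -0.438
vertex 0.183 -3.793 -1.518
endloop
endfacet
facet normal 0.775 -0.506 -0.378
outer loop
vertex 0.183 -3.793 -1.518
vertex 1.036 -4.217 0.797
vertex -0.046 -5.068 -0.283
endloop
endfacet
facet normal 0.775 -0.506 -0.378
outer loop
vertex 1.265 -2.942 -0.438
vertex 1.036 -4.217 0.797
vertex 0.183 -3.793 -1.518
endloop
endfacet

endsolid
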